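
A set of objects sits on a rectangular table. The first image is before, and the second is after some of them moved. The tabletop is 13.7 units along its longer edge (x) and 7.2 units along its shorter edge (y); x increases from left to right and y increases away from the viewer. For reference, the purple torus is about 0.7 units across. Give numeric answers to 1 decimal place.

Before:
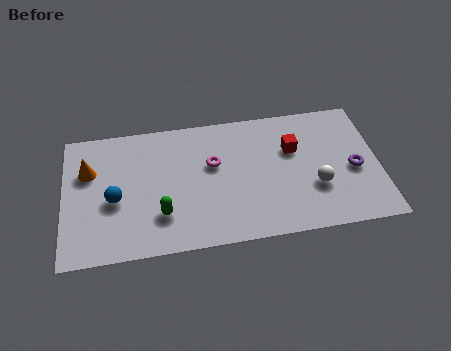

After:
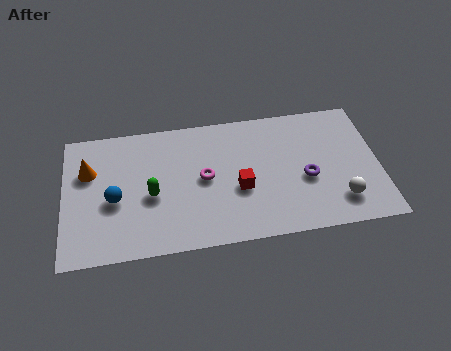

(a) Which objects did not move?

the orange cone and the blue sphere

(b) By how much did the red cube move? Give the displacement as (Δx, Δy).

(-2.4, -1.8)

The red cube started near (10.0, 4.7) and ended near (7.6, 2.9).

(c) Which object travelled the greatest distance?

the red cube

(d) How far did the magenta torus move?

0.8

From (6.5, 4.4) to (6.1, 3.7), the magenta torus covered √(0.4² + 0.7²) ≈ 0.8 units.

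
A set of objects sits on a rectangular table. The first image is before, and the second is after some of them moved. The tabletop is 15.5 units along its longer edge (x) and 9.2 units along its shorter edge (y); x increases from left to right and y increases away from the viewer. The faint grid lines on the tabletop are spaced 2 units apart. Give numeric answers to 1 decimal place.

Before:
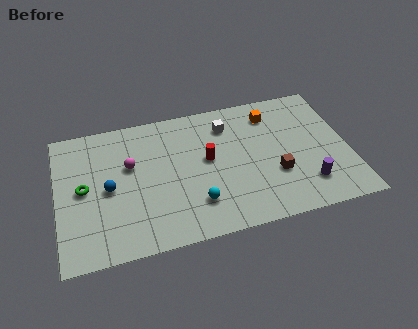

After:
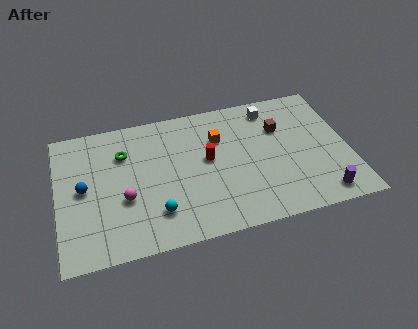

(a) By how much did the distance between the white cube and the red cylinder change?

+2.1

The distance was about 2.4 in the first image and 4.5 in the second, so they moved 2.1 units further apart.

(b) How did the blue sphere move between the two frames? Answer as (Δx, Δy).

(-1.3, 0.3)

The blue sphere started near (2.7, 4.4) and ended near (1.4, 4.7).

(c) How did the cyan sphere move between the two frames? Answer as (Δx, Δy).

(-2.1, -0.1)

From the two frames, the cyan sphere sits at roughly (7.2, 2.3) before and (5.1, 2.2) after.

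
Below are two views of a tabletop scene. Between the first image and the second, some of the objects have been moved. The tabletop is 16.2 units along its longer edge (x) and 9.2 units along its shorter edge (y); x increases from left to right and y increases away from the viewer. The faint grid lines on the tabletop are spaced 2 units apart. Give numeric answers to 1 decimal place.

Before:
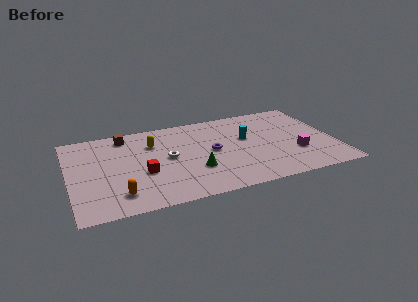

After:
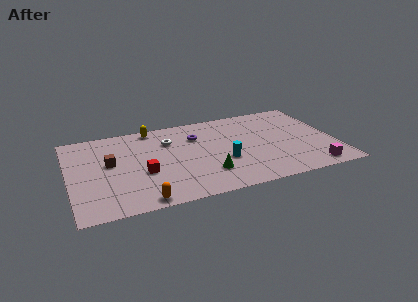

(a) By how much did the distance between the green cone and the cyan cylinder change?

-2.7

Before: roughly 4.2 units apart; after: 1.5. That's 2.7 units closer together.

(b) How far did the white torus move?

1.8

From (6.0, 4.8) to (6.2, 6.6), the white torus covered √(0.2² + 1.8²) ≈ 1.8 units.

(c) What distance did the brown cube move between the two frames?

2.9

From (3.6, 7.9) to (2.5, 5.2), the brown cube covered √(1.1² + 2.7²) ≈ 2.9 units.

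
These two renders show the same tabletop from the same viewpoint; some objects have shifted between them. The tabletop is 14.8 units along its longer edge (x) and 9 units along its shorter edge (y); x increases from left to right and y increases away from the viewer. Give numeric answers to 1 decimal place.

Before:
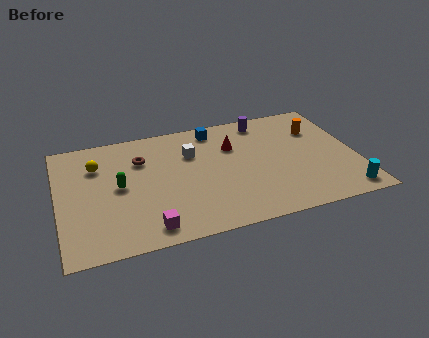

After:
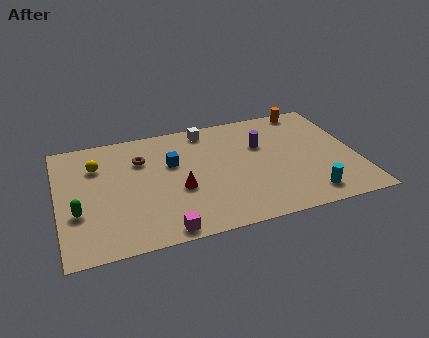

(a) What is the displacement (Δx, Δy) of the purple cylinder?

(-0.3, -1.9)

The purple cylinder started near (10.5, 7.8) and ended near (10.2, 5.9).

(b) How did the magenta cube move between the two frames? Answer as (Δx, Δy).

(0.7, -0.4)

The magenta cube was at about (4.2, 1.2) and moved to about (4.9, 0.8).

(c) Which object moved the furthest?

the red cone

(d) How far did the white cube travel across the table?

1.9

The white cube was near (6.7, 6.2) before and (7.6, 7.9) after, so it travelled √(0.9² + 1.7²) ≈ 1.9 units.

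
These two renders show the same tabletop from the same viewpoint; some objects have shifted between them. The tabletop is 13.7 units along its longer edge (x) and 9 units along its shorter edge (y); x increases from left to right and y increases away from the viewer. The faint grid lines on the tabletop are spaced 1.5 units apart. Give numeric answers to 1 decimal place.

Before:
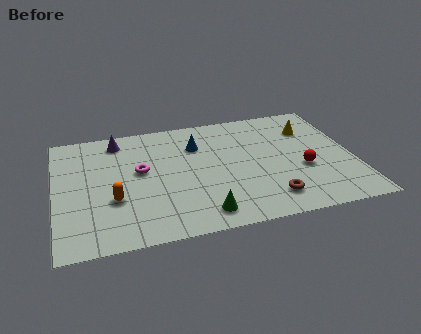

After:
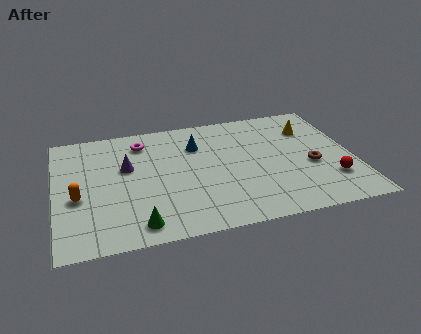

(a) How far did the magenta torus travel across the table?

2.2

The magenta torus was near (3.9, 5.1) before and (4.1, 7.3) after, so it travelled √(0.2² + 2.2²) ≈ 2.2 units.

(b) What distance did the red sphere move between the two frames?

1.6

From (11.3, 3.5) to (12.5, 2.4), the red sphere covered √(1.2² + 1.1²) ≈ 1.6 units.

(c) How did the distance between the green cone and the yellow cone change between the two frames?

+2.3

Before: roughly 7.6 units apart; after: 9.9. That's 2.3 units further apart.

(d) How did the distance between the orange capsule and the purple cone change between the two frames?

-1.6

The distance was about 4.5 in the first image and 2.9 in the second, so they moved 1.6 units closer together.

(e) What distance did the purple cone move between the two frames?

2.2

From (3.0, 7.7) to (3.3, 5.5), the purple cone covered √(0.3² + 2.2²) ≈ 2.2 units.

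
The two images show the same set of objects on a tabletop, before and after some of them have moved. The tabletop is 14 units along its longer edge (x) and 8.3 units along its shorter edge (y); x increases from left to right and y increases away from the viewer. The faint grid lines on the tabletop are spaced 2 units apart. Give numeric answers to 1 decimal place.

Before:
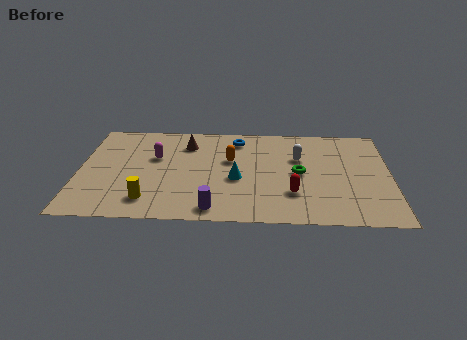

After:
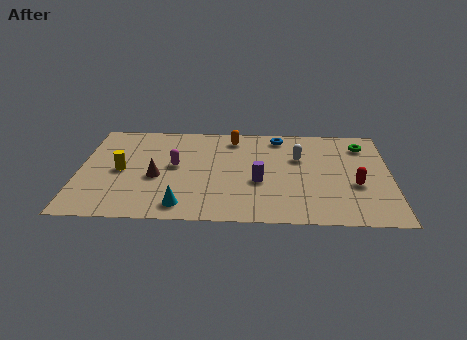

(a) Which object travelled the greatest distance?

the green torus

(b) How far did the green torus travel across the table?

3.8

The green torus moved from about (9.9, 4.1) to (12.8, 6.6), a distance of √(2.9² + 2.5²) ≈ 3.8.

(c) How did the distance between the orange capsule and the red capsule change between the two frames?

+2.8

They were about 3.9 units apart before and 6.7 after — 2.8 units further apart.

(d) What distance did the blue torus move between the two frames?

1.9

The blue torus moved from about (7.1, 6.9) to (9.0, 7.2), a distance of √(1.9² + 0.3²) ≈ 1.9.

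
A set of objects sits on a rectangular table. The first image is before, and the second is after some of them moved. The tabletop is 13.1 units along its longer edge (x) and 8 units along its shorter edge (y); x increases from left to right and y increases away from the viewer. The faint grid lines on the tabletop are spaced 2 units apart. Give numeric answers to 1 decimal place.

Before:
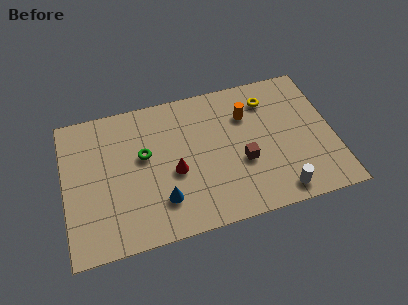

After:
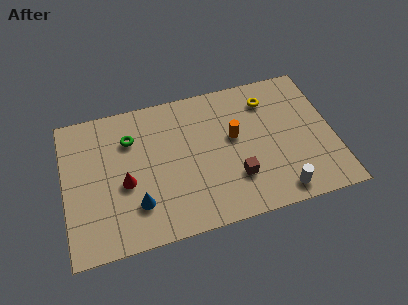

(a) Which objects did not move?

the white cylinder and the yellow torus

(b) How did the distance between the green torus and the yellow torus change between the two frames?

+0.4

The distance was about 6.4 in the first image and 6.8 in the second, so they moved 0.4 units further apart.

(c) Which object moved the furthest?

the red cone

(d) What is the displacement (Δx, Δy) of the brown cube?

(-0.4, -0.8)

The brown cube started near (8.6, 3.1) and ended near (8.2, 2.3).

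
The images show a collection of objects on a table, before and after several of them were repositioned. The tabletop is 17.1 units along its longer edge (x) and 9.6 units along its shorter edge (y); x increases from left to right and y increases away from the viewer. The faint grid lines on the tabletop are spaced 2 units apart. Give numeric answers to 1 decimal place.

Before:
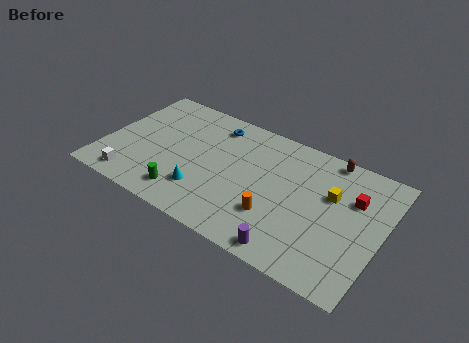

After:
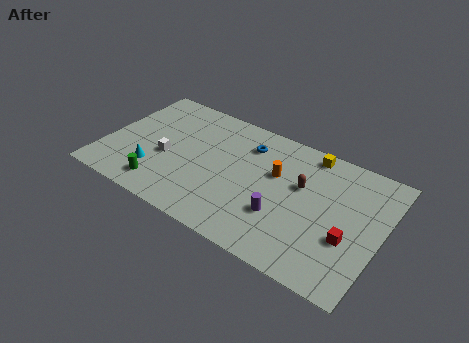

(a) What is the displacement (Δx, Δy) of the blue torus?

(2.2, -0.6)

The blue torus started near (6.3, 8.0) and ended near (8.5, 7.4).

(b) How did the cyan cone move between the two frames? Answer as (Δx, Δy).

(-3.2, 0.1)

The cyan cone was at about (6.5, 2.5) and moved to about (3.3, 2.6).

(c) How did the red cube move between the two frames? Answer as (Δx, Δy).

(0.1, -3.0)

The red cube was at about (15.2, 6.5) and moved to about (15.3, 3.5).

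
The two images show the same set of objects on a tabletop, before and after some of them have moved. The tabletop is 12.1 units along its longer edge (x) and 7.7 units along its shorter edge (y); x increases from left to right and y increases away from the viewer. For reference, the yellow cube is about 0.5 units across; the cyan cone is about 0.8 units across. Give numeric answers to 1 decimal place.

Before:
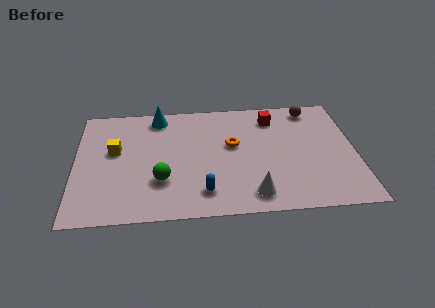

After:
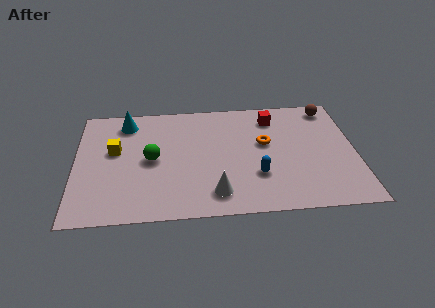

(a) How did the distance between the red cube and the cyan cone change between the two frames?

+1.4

Before: roughly 5.0 units apart; after: 6.4. That's 1.4 units further apart.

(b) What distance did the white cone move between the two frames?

1.6

From (7.6, 1.2) to (6.0, 1.4), the white cone covered √(1.6² + 0.2²) ≈ 1.6 units.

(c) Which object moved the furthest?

the blue capsule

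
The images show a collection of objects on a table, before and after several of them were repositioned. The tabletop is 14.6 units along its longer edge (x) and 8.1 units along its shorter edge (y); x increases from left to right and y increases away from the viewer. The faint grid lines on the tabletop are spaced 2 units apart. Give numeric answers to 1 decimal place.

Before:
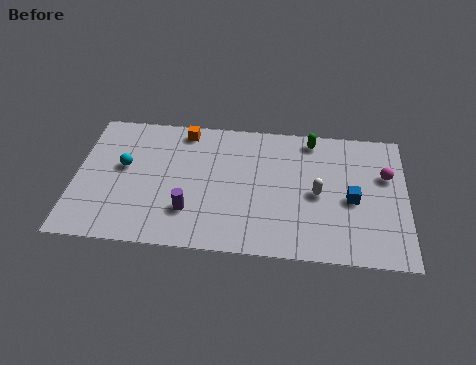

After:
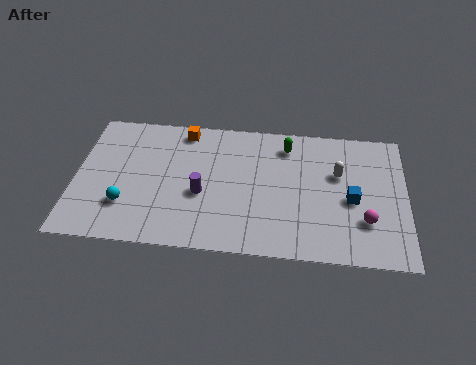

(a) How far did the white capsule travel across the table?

1.6

The white capsule was near (10.7, 3.8) before and (11.6, 5.1) after, so it travelled √(0.9² + 1.3²) ≈ 1.6 units.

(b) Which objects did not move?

the orange cube and the blue cube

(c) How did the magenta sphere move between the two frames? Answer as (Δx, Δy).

(-0.9, -2.8)

The magenta sphere was at about (13.7, 5.2) and moved to about (12.8, 2.4).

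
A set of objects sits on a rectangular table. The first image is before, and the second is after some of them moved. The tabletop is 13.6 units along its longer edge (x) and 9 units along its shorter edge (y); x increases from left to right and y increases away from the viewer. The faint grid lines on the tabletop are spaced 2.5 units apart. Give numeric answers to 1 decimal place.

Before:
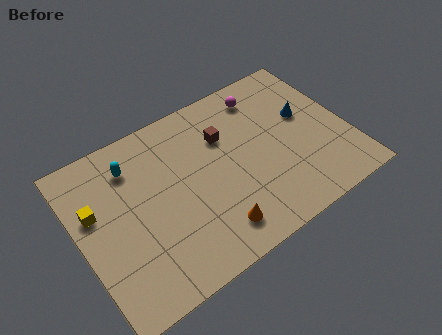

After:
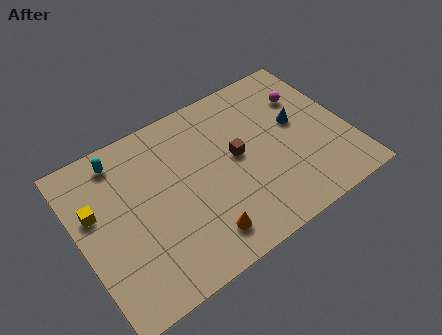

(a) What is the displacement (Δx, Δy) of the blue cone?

(-0.5, -0.2)

From the two frames, the blue cone sits at roughly (11.7, 5.3) before and (11.2, 5.1) after.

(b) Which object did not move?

the yellow cube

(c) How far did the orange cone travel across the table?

0.6

The orange cone moved from about (6.2, 1.6) to (5.6, 1.6), a distance of √(0.6² + 0.0²) ≈ 0.6.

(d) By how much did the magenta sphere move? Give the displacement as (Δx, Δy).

(2.0, -1.1)

The magenta sphere was at about (9.9, 7.5) and moved to about (11.9, 6.4).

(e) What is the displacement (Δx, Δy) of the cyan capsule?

(-0.5, 0.7)

From the two frames, the cyan capsule sits at roughly (3.0, 7.0) before and (2.5, 7.7) after.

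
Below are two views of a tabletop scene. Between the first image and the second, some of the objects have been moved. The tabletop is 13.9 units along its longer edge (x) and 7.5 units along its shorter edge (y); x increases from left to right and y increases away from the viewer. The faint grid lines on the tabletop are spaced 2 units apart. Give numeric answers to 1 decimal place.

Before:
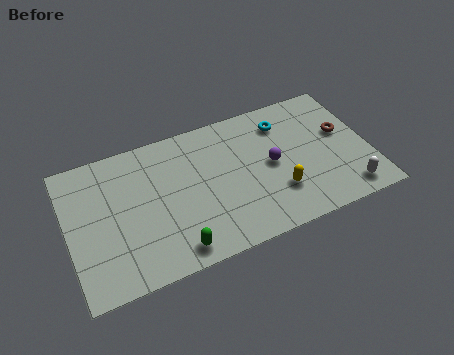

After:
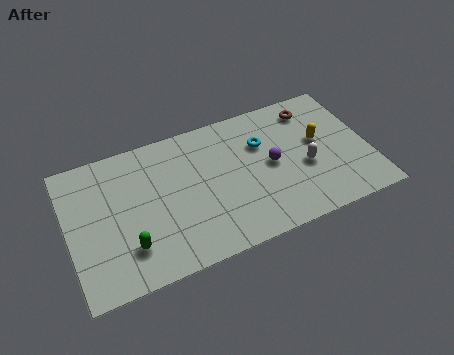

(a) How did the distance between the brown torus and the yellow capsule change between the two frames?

-2.1

Before: roughly 4.0 units apart; after: 1.9. That's 2.1 units closer together.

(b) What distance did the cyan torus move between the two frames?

1.4

The cyan torus was near (10.2, 5.9) before and (9.1, 5.1) after, so it travelled √(1.1² + 0.8²) ≈ 1.4 units.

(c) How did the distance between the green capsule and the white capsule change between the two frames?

+0.4

They were about 8.0 units apart before and 8.4 after — 0.4 units further apart.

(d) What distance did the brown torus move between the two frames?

2.2

The brown torus moved from about (12.8, 4.4) to (11.6, 6.2), a distance of √(1.2² + 1.8²) ≈ 2.2.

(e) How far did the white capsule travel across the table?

2.6

The white capsule was near (12.6, 1.1) before and (10.9, 3.1) after, so it travelled √(1.7² + 2.0²) ≈ 2.6 units.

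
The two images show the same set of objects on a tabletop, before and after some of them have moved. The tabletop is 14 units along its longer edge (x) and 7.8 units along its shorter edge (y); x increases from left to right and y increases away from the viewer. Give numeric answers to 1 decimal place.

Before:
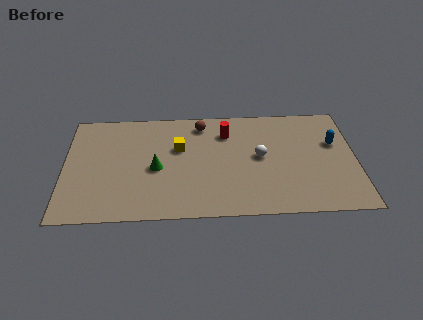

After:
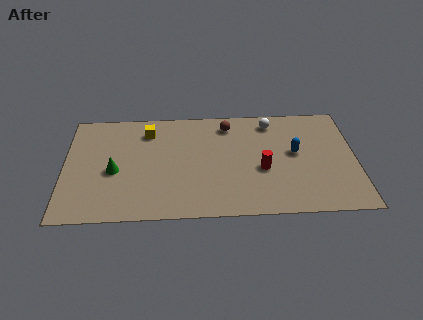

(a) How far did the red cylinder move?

3.2

The red cylinder was near (7.8, 5.9) before and (9.5, 3.2) after, so it travelled √(1.7² + 2.7²) ≈ 3.2 units.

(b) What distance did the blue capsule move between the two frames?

2.0

The blue capsule moved from about (13.0, 4.9) to (11.1, 4.3), a distance of √(1.9² + 0.6²) ≈ 2.0.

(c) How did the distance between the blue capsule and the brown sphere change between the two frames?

-2.7

The distance was about 6.6 in the first image and 3.9 in the second, so they moved 2.7 units closer together.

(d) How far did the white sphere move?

2.6

From (9.4, 4.1) to (10.0, 6.6), the white sphere covered √(0.6² + 2.5²) ≈ 2.6 units.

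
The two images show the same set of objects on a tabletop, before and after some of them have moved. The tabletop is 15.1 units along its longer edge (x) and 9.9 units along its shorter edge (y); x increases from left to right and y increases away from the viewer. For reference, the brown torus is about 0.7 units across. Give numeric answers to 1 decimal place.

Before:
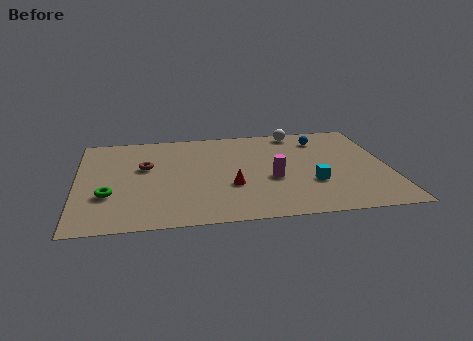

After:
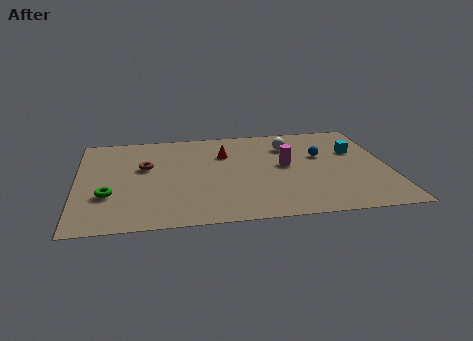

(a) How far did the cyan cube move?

3.9

The cyan cube was near (11.3, 3.3) before and (13.6, 6.4) after, so it travelled √(2.3² + 3.1²) ≈ 3.9 units.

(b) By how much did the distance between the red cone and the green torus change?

+0.8

They were about 5.9 units apart before and 6.7 after — 0.8 units further apart.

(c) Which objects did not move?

the brown torus and the green torus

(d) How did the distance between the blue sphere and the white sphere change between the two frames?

+0.5

They were about 1.5 units apart before and 2.0 after — 0.5 units further apart.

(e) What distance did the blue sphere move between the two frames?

1.8

The blue sphere moved from about (12.0, 7.9) to (11.9, 6.1), a distance of √(0.1² + 1.8²) ≈ 1.8.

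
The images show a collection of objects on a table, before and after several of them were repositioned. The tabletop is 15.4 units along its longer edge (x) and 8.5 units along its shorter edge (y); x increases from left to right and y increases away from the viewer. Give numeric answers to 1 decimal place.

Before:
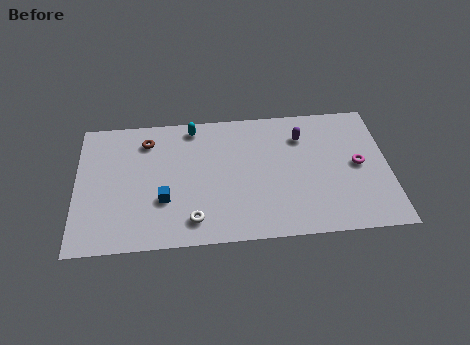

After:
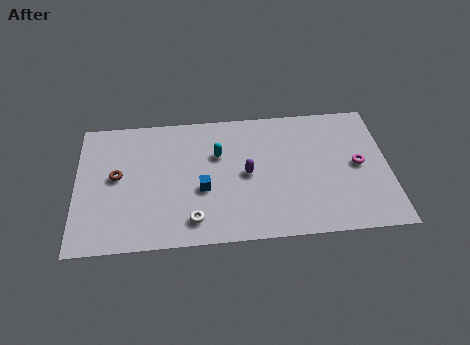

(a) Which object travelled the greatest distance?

the purple capsule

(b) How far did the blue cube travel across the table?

2.0

The blue cube was near (4.3, 2.9) before and (6.2, 3.4) after, so it travelled √(1.9² + 0.5²) ≈ 2.0 units.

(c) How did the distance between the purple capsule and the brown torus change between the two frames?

-1.3

The distance was about 7.7 in the first image and 6.4 in the second, so they moved 1.3 units closer together.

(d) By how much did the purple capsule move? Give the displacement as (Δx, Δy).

(-2.8, -2.2)

From the two frames, the purple capsule sits at roughly (11.2, 6.4) before and (8.4, 4.2) after.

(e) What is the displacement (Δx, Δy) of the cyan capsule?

(1.2, -1.9)

The cyan capsule was at about (5.8, 7.5) and moved to about (7.0, 5.6).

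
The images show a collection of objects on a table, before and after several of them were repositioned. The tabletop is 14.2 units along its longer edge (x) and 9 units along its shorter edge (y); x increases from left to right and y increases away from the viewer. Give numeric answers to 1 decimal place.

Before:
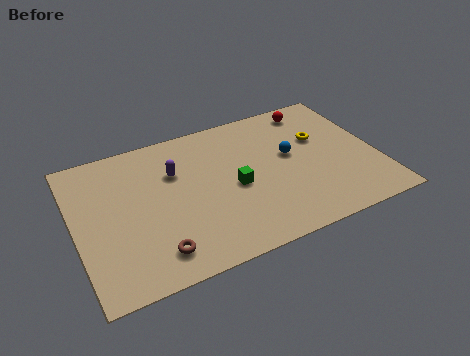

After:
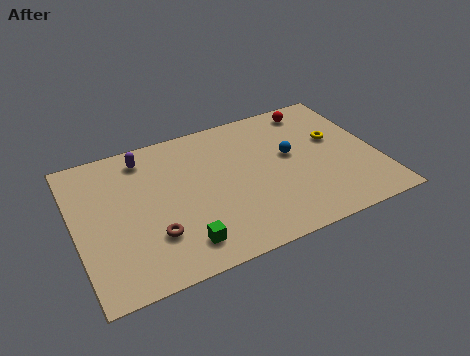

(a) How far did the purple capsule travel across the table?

2.0

The purple capsule was near (4.8, 6.1) before and (3.5, 7.6) after, so it travelled √(1.3² + 1.5²) ≈ 2.0 units.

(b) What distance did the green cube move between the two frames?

3.8

The green cube moved from about (7.4, 4.1) to (4.6, 1.6), a distance of √(2.8² + 2.5²) ≈ 3.8.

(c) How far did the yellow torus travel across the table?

0.8

The yellow torus moved from about (11.7, 5.7) to (12.4, 5.4), a distance of √(0.7² + 0.3²) ≈ 0.8.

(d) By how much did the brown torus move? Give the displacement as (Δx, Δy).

(0.0, 1.0)

The brown torus started near (3.4, 1.6) and ended near (3.4, 2.6).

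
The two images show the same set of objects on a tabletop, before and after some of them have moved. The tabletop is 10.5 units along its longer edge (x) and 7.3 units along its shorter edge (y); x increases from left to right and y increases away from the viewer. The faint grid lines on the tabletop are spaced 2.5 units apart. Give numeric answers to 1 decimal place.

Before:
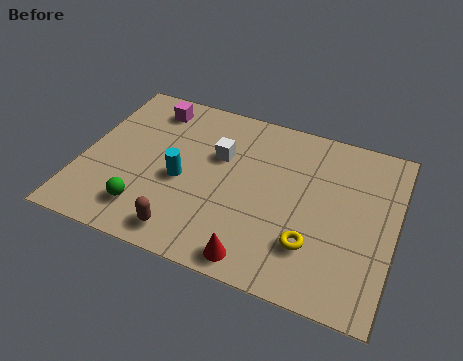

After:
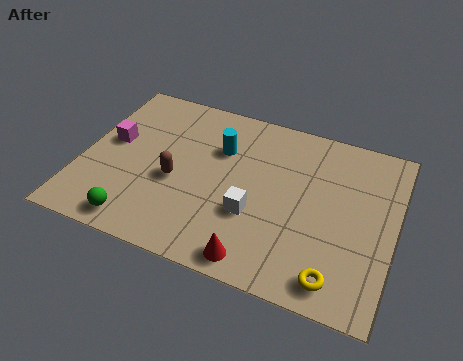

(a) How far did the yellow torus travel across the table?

1.3

The yellow torus was near (7.9, 2.0) before and (8.8, 1.0) after, so it travelled √(0.9² + 1.0²) ≈ 1.3 units.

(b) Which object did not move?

the red cone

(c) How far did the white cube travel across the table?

2.5

From (4.5, 4.7) to (5.9, 2.6), the white cube covered √(1.4² + 2.1²) ≈ 2.5 units.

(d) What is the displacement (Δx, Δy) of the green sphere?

(-0.2, -0.6)

The green sphere started near (2.4, 1.5) and ended near (2.2, 0.9).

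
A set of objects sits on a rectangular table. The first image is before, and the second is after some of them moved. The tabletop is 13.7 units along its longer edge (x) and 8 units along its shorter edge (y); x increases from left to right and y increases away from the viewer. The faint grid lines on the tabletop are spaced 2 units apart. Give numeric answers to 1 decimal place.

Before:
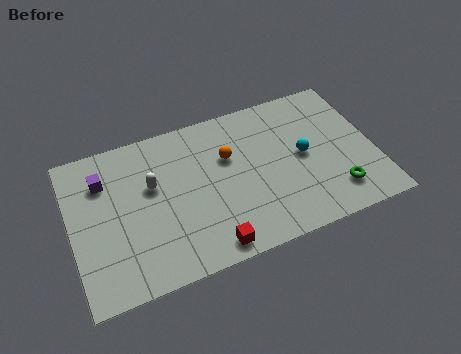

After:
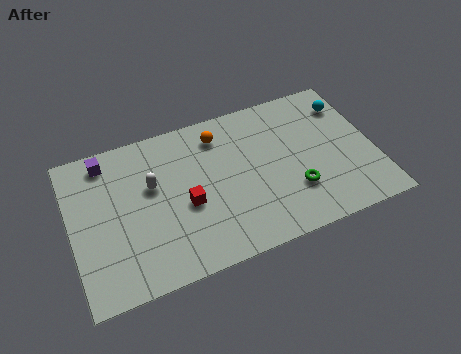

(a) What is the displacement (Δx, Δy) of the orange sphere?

(-0.3, 1.3)

The orange sphere started near (7.2, 5.2) and ended near (6.9, 6.5).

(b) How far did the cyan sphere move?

3.1

From (10.5, 4.1) to (12.8, 6.2), the cyan sphere covered √(2.3² + 2.1²) ≈ 3.1 units.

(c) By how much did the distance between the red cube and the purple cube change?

-1.8

The distance was about 6.6 in the first image and 4.8 in the second, so they moved 1.8 units closer together.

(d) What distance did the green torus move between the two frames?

1.9

From (11.7, 1.7) to (9.9, 2.4), the green torus covered √(1.8² + 0.7²) ≈ 1.9 units.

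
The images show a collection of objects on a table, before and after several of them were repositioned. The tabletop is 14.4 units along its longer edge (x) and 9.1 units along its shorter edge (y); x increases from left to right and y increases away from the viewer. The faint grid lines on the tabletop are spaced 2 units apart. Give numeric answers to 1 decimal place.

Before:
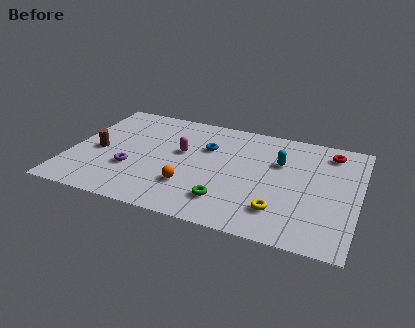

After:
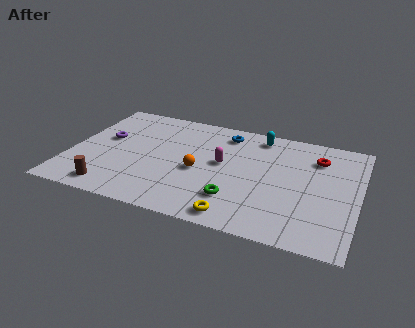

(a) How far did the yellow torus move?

2.3

The yellow torus was near (10.7, 2.1) before and (8.7, 1.0) after, so it travelled √(2.0² + 1.1²) ≈ 2.3 units.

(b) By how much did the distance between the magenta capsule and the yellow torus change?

-2.0

The distance was about 6.1 in the first image and 4.1 in the second, so they moved 2.0 units closer together.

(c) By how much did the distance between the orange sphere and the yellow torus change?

-0.8

The distance was about 4.5 in the first image and 3.7 in the second, so they moved 0.8 units closer together.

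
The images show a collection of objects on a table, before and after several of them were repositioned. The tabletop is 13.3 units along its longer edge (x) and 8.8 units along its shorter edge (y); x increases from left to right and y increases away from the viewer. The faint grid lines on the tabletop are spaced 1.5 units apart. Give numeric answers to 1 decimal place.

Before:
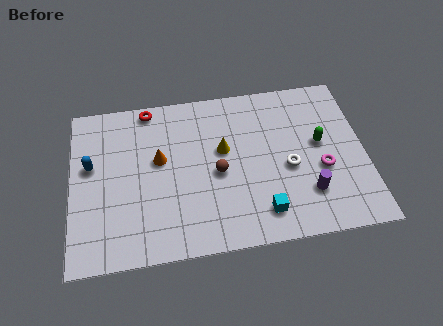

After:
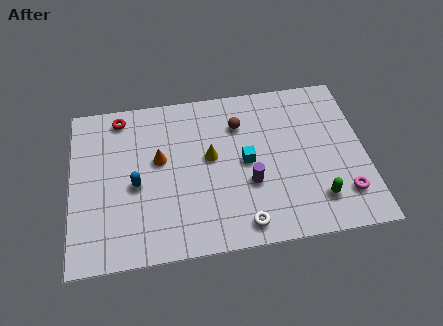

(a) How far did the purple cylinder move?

2.8

From (10.6, 2.3) to (8.0, 3.2), the purple cylinder covered √(2.6² + 0.9²) ≈ 2.8 units.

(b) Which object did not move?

the orange cone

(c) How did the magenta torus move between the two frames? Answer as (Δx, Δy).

(0.9, -1.5)

The magenta torus was at about (11.3, 3.5) and moved to about (12.2, 2.0).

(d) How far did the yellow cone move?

0.7

The yellow cone was near (6.9, 5.2) before and (6.3, 4.9) after, so it travelled √(0.6² + 0.3²) ≈ 0.7 units.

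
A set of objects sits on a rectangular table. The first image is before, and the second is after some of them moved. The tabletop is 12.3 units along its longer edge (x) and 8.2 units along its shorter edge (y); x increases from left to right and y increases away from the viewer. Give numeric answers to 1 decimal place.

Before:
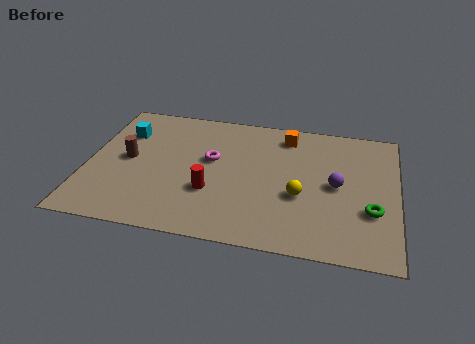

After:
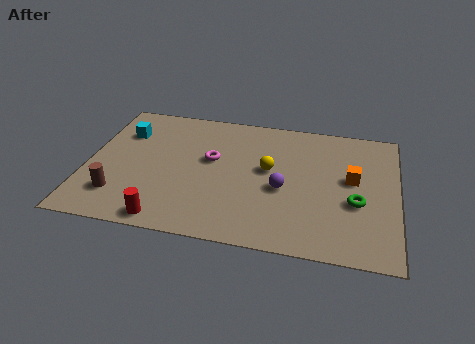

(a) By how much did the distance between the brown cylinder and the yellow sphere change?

-0.6

Before: roughly 7.0 units apart; after: 6.4. That's 0.6 units closer together.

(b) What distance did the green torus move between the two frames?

0.7

From (11.3, 2.8) to (10.7, 3.2), the green torus covered √(0.6² + 0.4²) ≈ 0.7 units.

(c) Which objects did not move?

the magenta torus and the cyan cube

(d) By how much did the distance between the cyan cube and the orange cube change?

+2.7

Before: roughly 6.6 units apart; after: 9.3. That's 2.7 units further apart.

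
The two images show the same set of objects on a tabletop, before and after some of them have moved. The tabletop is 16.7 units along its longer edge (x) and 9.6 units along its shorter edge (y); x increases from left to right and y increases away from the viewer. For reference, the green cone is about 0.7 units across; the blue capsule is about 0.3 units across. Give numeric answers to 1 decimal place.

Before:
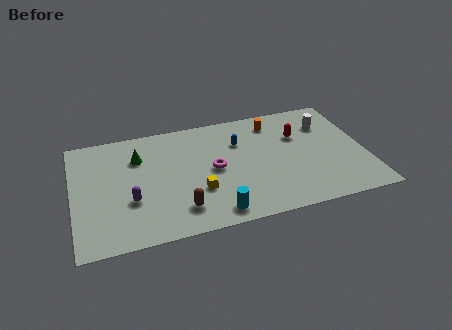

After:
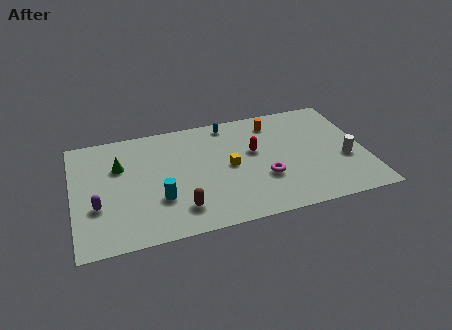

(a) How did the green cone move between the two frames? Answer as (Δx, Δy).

(-1.1, -0.5)

From the two frames, the green cone sits at roughly (3.8, 6.9) before and (2.7, 6.4) after.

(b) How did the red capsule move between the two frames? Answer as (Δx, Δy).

(-2.6, -0.7)

The red capsule started near (13.0, 6.4) and ended near (10.4, 5.7).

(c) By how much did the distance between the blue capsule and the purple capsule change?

+2.1

The distance was about 7.2 in the first image and 9.3 in the second, so they moved 2.1 units further apart.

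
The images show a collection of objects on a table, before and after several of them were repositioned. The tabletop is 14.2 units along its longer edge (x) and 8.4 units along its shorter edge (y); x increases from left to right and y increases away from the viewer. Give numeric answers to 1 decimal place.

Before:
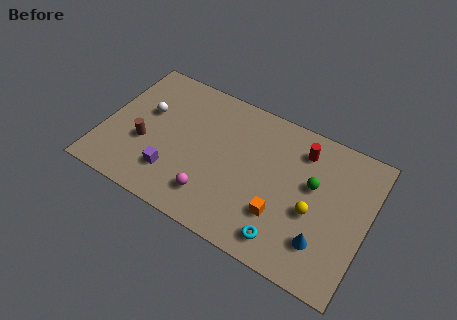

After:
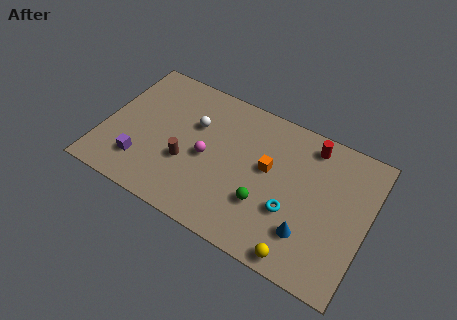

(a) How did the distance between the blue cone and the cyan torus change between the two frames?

-0.8

They were about 2.1 units apart before and 1.3 after — 0.8 units closer together.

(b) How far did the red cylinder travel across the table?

0.6

From (10.4, 6.7) to (10.8, 7.2), the red cylinder covered √(0.4² + 0.5²) ≈ 0.6 units.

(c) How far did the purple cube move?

1.7

The purple cube moved from about (4.0, 2.1) to (2.3, 2.0), a distance of √(1.7² + 0.1²) ≈ 1.7.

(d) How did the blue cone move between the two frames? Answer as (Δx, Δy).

(-0.8, 0.1)

The blue cone was at about (12.1, 2.1) and moved to about (11.3, 2.2).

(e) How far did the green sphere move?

3.3

The green sphere was near (11.2, 5.0) before and (8.9, 2.7) after, so it travelled √(2.3² + 2.3²) ≈ 3.3 units.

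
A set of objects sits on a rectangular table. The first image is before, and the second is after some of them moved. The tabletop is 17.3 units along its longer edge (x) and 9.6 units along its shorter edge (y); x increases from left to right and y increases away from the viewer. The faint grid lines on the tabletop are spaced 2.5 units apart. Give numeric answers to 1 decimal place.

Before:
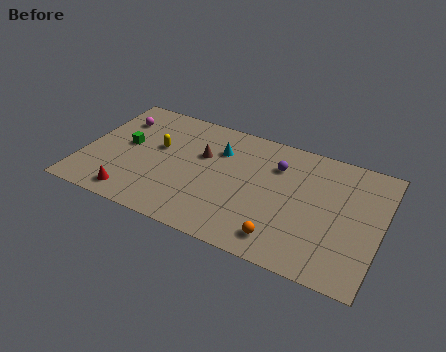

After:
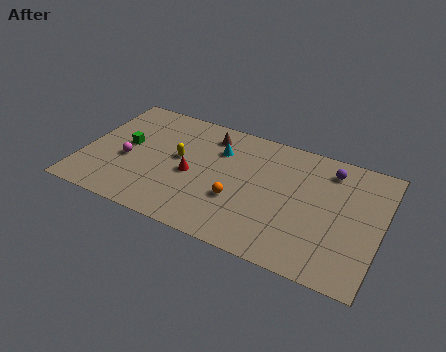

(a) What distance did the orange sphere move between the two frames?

3.3

The orange sphere moved from about (12.0, 1.6) to (9.2, 3.4), a distance of √(2.8² + 1.8²) ≈ 3.3.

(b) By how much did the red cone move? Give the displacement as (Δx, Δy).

(3.1, 3.0)

The red cone was at about (3.3, 1.3) and moved to about (6.4, 4.3).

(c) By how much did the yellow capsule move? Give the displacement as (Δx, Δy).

(1.3, -0.4)

The yellow capsule started near (4.2, 5.7) and ended near (5.5, 5.3).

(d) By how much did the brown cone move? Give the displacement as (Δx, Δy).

(0.2, 1.8)

The brown cone started near (6.8, 6.1) and ended near (7.0, 7.9).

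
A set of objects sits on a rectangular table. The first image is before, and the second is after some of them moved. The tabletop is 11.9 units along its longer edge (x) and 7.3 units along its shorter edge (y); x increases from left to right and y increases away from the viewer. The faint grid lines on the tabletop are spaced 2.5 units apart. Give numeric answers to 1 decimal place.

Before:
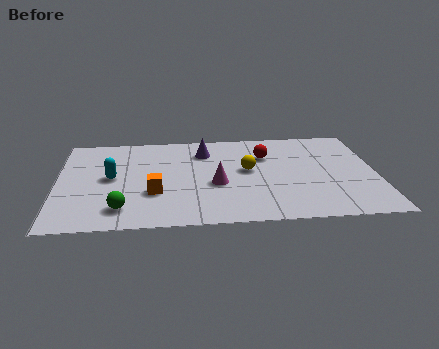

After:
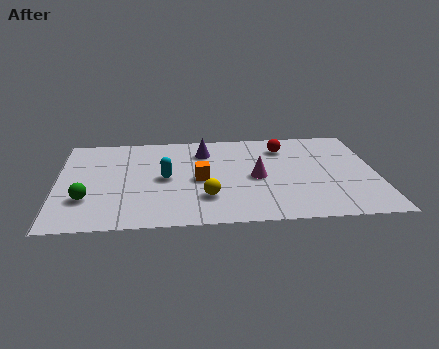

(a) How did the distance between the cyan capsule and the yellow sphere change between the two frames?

-2.9

The distance was about 5.1 in the first image and 2.2 in the second, so they moved 2.9 units closer together.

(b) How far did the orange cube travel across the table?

1.9

From (3.6, 2.5) to (5.3, 3.4), the orange cube covered √(1.7² + 0.9²) ≈ 1.9 units.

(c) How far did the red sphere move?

0.9

From (7.8, 5.1) to (8.5, 5.7), the red sphere covered √(0.7² + 0.6²) ≈ 0.9 units.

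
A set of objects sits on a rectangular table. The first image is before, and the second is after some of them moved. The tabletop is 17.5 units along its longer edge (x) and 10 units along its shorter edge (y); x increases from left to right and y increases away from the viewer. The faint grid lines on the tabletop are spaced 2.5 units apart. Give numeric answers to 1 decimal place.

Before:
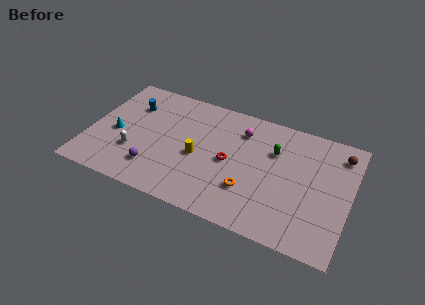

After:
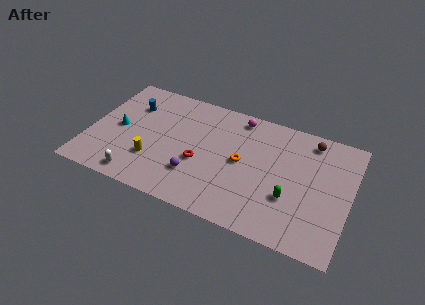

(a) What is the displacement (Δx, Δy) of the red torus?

(-1.9, -0.8)

The red torus was at about (9.5, 4.8) and moved to about (7.6, 4.0).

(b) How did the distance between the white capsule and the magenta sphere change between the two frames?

+1.5

Before: roughly 8.2 units apart; after: 9.7. That's 1.5 units further apart.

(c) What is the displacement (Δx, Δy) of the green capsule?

(1.4, -3.4)

The green capsule started near (12.3, 6.8) and ended near (13.7, 3.4).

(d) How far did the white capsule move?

2.1

The white capsule was near (3.2, 3.2) before and (3.7, 1.2) after, so it travelled √(0.5² + 2.0²) ≈ 2.1 units.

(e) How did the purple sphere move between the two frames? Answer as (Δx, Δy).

(2.7, 0.5)

The purple sphere was at about (4.7, 2.3) and moved to about (7.4, 2.8).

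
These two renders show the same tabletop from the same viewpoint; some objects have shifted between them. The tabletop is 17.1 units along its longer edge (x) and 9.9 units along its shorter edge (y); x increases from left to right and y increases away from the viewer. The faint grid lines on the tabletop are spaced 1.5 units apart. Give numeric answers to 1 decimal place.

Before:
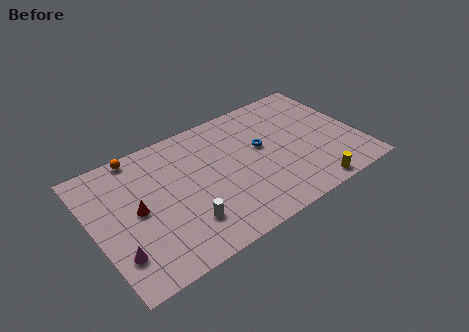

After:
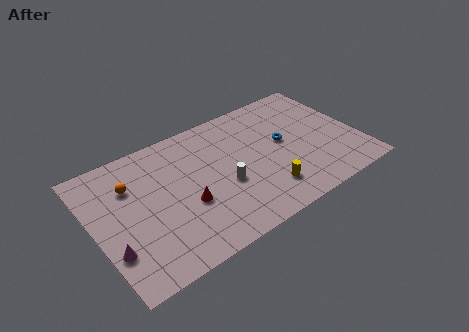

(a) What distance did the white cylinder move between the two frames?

3.2

The white cylinder moved from about (5.4, 2.5) to (8.2, 4.0), a distance of √(2.8² + 1.5²) ≈ 3.2.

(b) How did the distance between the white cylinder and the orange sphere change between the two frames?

-0.5

They were about 6.9 units apart before and 6.4 after — 0.5 units closer together.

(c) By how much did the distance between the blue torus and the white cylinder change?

-2.0

Before: roughly 6.4 units apart; after: 4.4. That's 2.0 units closer together.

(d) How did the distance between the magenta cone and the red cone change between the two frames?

+2.0

They were about 3.0 units apart before and 5.0 after — 2.0 units further apart.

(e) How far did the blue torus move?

1.4

From (11.0, 5.7) to (12.4, 5.4), the blue torus covered √(1.4² + 0.3²) ≈ 1.4 units.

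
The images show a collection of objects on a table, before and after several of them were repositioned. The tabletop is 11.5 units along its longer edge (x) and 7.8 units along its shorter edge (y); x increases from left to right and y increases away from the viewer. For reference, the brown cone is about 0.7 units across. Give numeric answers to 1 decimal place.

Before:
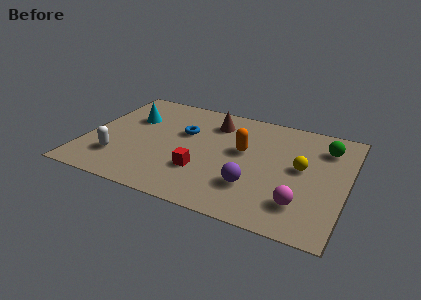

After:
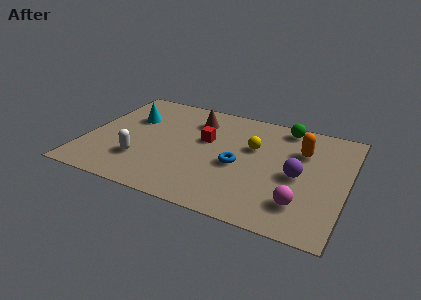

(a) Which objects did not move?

the cyan cone and the magenta sphere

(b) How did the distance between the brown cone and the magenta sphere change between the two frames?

+0.5

Before: roughly 6.1 units apart; after: 6.6. That's 0.5 units further apart.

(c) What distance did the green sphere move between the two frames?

2.1

The green sphere moved from about (10.4, 6.0) to (8.5, 6.9), a distance of √(1.9² + 0.9²) ≈ 2.1.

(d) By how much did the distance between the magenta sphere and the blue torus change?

-3.0

Before: roughly 6.3 units apart; after: 3.3. That's 3.0 units closer together.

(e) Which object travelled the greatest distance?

the blue torus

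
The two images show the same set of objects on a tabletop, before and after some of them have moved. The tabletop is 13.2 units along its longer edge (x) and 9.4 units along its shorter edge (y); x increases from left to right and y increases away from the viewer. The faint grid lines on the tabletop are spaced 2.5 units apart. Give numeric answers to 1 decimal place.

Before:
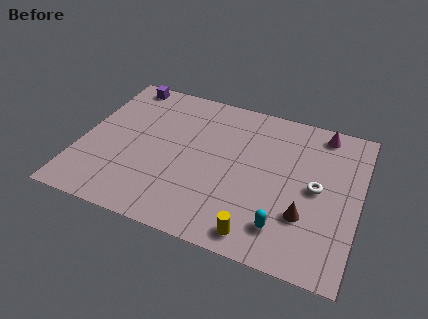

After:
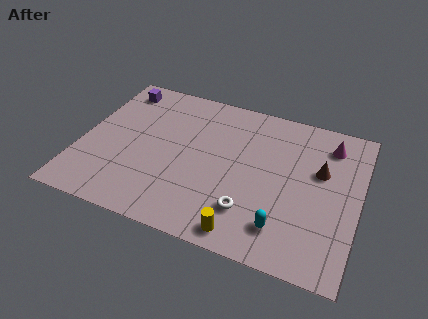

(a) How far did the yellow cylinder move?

0.6

The yellow cylinder was near (8.8, 1.1) before and (8.2, 1.0) after, so it travelled √(0.6² + 0.1²) ≈ 0.6 units.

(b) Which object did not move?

the cyan capsule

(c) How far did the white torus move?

3.8

From (11.2, 4.7) to (8.3, 2.3), the white torus covered √(2.9² + 2.4²) ≈ 3.8 units.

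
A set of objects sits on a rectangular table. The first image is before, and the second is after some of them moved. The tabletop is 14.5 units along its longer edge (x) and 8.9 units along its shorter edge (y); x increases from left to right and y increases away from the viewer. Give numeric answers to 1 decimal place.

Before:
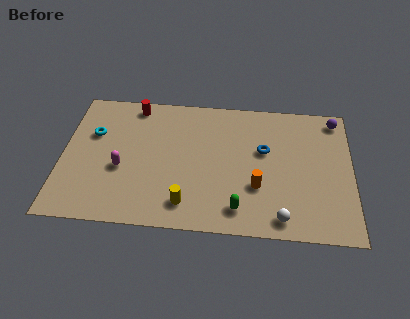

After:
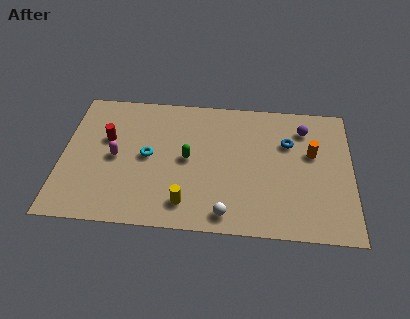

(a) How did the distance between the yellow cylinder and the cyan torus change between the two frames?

-2.9

They were about 6.4 units apart before and 3.5 after — 2.9 units closer together.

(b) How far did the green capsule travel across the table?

4.0

The green capsule was near (8.9, 1.5) before and (6.3, 4.5) after, so it travelled √(2.6² + 3.0²) ≈ 4.0 units.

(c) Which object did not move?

the yellow cylinder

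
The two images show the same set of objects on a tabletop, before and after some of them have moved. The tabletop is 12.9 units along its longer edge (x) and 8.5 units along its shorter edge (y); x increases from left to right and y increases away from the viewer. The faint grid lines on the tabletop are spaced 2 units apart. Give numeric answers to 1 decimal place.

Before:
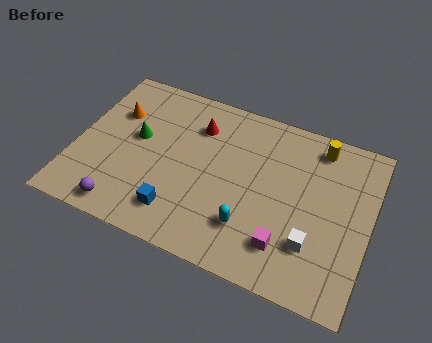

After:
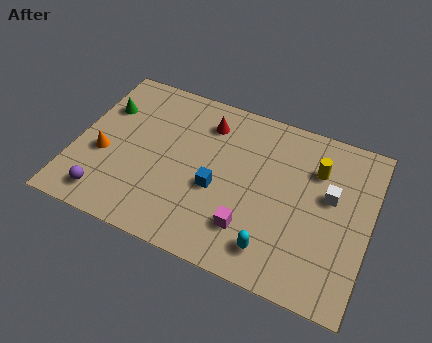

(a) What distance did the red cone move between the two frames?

0.5

The red cone moved from about (5.1, 6.4) to (5.5, 6.7), a distance of √(0.4² + 0.3²) ≈ 0.5.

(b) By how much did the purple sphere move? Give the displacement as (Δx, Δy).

(-0.8, 0.3)

From the two frames, the purple sphere sits at roughly (2.5, 1.0) before and (1.7, 1.3) after.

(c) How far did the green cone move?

1.9

The green cone was near (2.6, 4.8) before and (1.0, 5.9) after, so it travelled √(1.6² + 1.1²) ≈ 1.9 units.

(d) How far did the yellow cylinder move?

1.2

From (10.4, 7.3) to (10.4, 6.1), the yellow cylinder covered √(0.0² + 1.2²) ≈ 1.2 units.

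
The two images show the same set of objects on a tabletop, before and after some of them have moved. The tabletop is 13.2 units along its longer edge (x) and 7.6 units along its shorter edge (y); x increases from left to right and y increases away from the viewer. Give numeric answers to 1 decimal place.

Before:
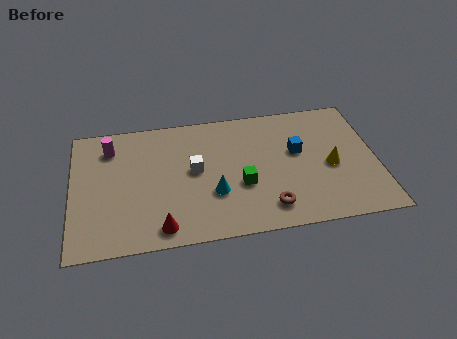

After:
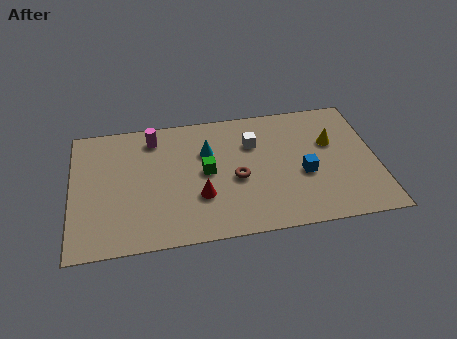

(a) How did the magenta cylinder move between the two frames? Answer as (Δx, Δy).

(1.9, 0.3)

The magenta cylinder was at about (1.7, 6.0) and moved to about (3.6, 6.3).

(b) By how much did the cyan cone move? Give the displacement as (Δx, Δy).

(-0.2, 2.5)

The cyan cone was at about (6.1, 2.6) and moved to about (5.9, 5.1).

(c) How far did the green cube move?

1.8

The green cube moved from about (7.3, 2.9) to (5.8, 3.9), a distance of √(1.5² + 1.0²) ≈ 1.8.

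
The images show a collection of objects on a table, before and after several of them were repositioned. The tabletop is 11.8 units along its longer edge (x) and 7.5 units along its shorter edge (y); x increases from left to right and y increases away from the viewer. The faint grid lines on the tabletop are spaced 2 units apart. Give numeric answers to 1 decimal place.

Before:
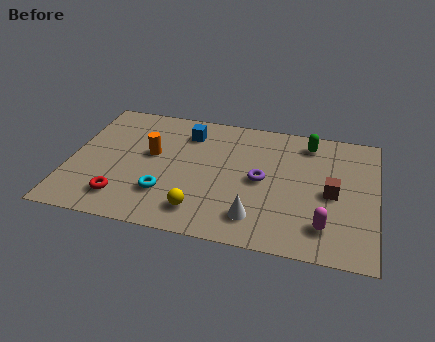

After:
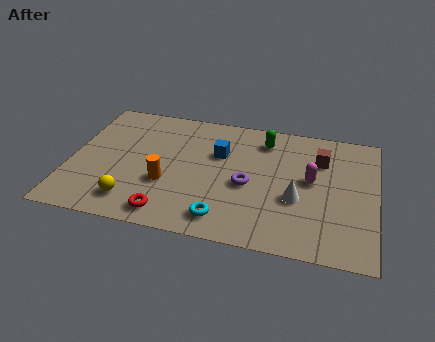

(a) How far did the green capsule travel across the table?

1.7

From (9.1, 6.3) to (7.4, 6.1), the green capsule covered √(1.7² + 0.2²) ≈ 1.7 units.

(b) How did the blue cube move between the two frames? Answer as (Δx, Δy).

(1.3, -1.0)

From the two frames, the blue cube sits at roughly (4.4, 5.9) before and (5.7, 4.9) after.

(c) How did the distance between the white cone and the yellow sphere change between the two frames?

+4.3

They were about 2.1 units apart before and 6.4 after — 4.3 units further apart.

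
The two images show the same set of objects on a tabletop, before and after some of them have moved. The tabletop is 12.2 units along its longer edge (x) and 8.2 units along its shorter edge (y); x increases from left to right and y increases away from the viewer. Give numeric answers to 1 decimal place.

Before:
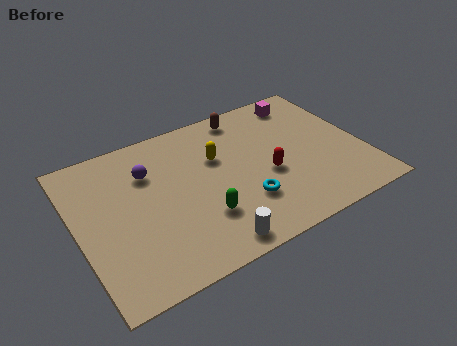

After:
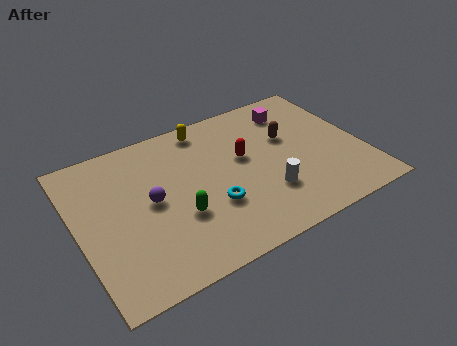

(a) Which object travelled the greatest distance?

the white cylinder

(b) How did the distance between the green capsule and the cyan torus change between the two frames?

-0.4

The distance was about 1.8 in the first image and 1.4 in the second, so they moved 0.4 units closer together.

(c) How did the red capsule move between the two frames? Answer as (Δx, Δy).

(-0.8, 1.4)

From the two frames, the red capsule sits at roughly (8.0, 3.4) before and (7.2, 4.8) after.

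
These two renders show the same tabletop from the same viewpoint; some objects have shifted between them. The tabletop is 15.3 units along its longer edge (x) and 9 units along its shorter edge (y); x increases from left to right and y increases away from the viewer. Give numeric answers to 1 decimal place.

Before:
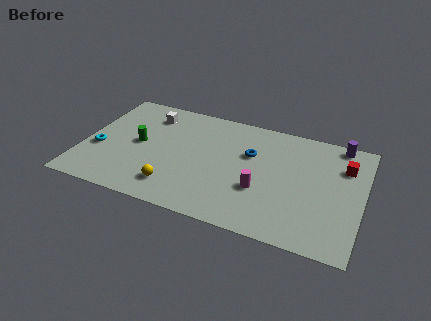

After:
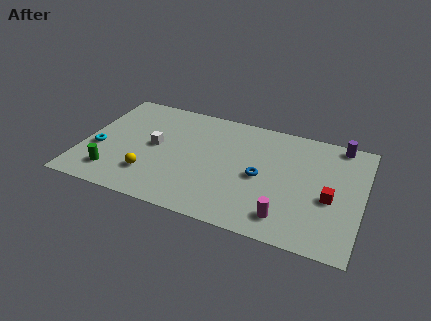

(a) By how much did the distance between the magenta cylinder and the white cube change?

+0.4

The distance was about 7.7 in the first image and 8.1 in the second, so they moved 0.4 units further apart.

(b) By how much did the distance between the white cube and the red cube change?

-1.2

Before: roughly 10.9 units apart; after: 9.7. That's 1.2 units closer together.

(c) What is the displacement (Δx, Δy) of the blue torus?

(0.7, -1.6)

The blue torus was at about (9.1, 5.8) and moved to about (9.8, 4.2).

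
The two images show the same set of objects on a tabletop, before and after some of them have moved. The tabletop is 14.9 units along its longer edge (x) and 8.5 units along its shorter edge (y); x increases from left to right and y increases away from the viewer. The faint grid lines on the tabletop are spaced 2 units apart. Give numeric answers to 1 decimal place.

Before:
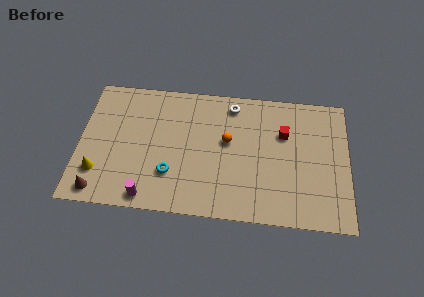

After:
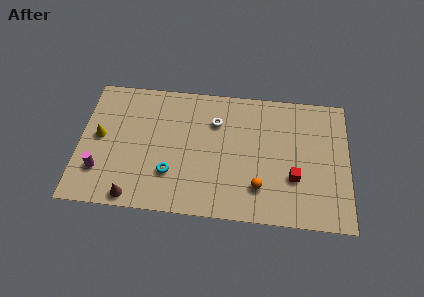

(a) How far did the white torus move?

1.5

The white torus moved from about (8.4, 7.3) to (7.5, 6.1), a distance of √(0.9² + 1.2²) ≈ 1.5.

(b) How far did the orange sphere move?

3.3

The orange sphere moved from about (8.2, 4.9) to (10.0, 2.1), a distance of √(1.8² + 2.8²) ≈ 3.3.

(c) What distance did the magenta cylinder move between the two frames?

3.0

The magenta cylinder moved from about (3.9, 0.9) to (1.2, 2.3), a distance of √(2.7² + 1.4²) ≈ 3.0.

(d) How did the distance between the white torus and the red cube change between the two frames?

+2.1

The distance was about 3.3 in the first image and 5.4 in the second, so they moved 2.1 units further apart.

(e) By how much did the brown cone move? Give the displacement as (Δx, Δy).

(1.9, -0.2)

From the two frames, the brown cone sits at roughly (1.2, 1.0) before and (3.1, 0.8) after.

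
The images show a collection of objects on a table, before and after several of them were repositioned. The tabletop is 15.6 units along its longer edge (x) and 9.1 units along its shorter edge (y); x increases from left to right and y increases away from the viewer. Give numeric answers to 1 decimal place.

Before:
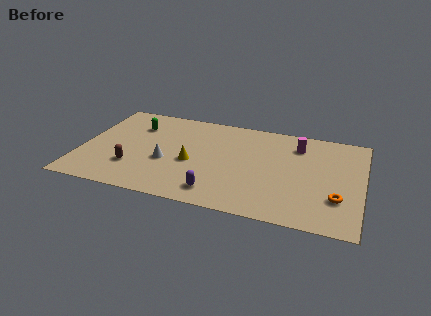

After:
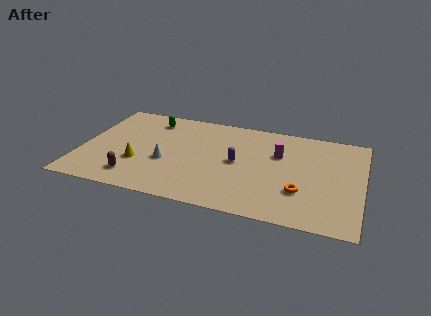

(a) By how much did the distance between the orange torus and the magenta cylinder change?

-1.5

The distance was about 5.0 in the first image and 3.5 in the second, so they moved 1.5 units closer together.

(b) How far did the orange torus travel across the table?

2.0

The orange torus moved from about (14.3, 2.7) to (12.3, 2.8), a distance of √(2.0² + 0.1²) ≈ 2.0.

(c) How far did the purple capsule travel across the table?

3.2

The purple capsule moved from about (7.8, 1.5) to (8.7, 4.6), a distance of √(0.9² + 3.1²) ≈ 3.2.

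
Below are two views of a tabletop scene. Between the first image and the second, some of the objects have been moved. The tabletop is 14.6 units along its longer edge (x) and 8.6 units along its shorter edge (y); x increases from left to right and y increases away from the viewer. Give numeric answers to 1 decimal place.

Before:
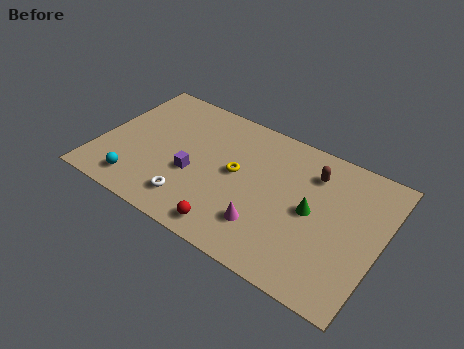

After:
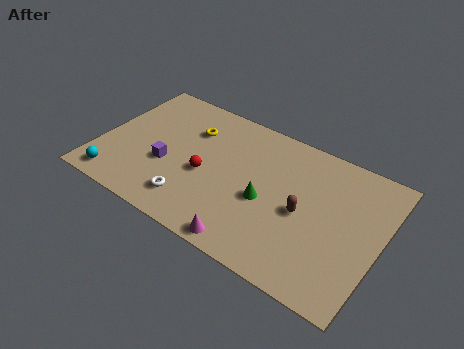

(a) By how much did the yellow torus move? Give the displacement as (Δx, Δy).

(-2.7, 1.6)

The yellow torus was at about (7.1, 4.6) and moved to about (4.4, 6.2).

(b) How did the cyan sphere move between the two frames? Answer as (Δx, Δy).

(-1.1, -0.3)

From the two frames, the cyan sphere sits at roughly (2.4, 1.4) before and (1.3, 1.1) after.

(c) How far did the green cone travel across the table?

2.4

The green cone was near (11.1, 4.3) before and (8.8, 3.7) after, so it travelled √(2.3² + 0.6²) ≈ 2.4 units.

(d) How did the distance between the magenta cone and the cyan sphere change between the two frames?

+0.5

They were about 6.6 units apart before and 7.1 after — 0.5 units further apart.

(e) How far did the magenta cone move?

1.5

The magenta cone moved from about (9.0, 2.2) to (8.4, 0.8), a distance of √(0.6² + 1.4²) ≈ 1.5.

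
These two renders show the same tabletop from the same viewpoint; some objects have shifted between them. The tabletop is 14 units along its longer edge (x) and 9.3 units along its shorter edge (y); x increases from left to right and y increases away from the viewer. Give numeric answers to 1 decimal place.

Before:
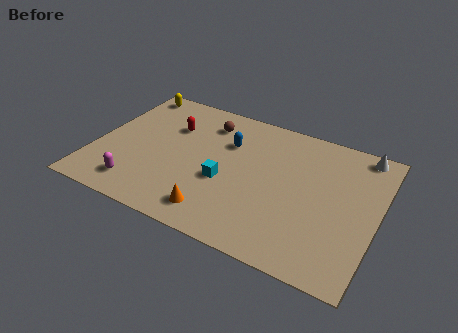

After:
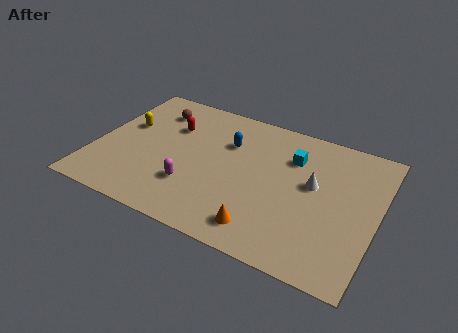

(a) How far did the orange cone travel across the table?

2.3

From (6.5, 1.5) to (8.8, 1.5), the orange cone covered √(2.3² + 0.0²) ≈ 2.3 units.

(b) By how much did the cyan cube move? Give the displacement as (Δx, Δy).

(3.0, 3.0)

From the two frames, the cyan cube sits at roughly (6.6, 3.7) before and (9.6, 6.7) after.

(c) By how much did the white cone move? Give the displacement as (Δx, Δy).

(-2.1, -3.1)

The white cone was at about (12.9, 8.4) and moved to about (10.8, 5.3).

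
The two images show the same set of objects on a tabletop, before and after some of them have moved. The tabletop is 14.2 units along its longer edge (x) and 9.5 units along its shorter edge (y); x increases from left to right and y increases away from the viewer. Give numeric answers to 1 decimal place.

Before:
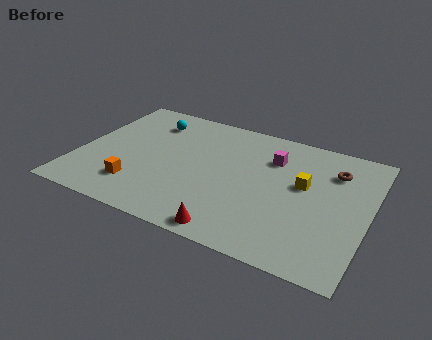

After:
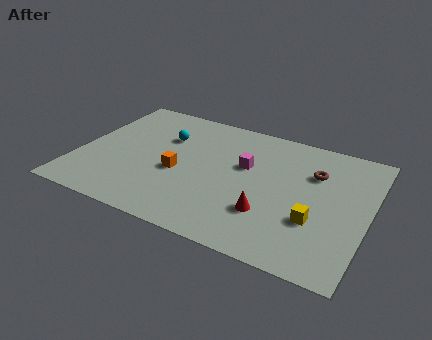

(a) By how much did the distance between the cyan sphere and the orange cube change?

-2.6

The distance was about 5.3 in the first image and 2.7 in the second, so they moved 2.6 units closer together.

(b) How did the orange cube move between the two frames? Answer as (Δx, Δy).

(1.8, 1.8)

The orange cube started near (3.2, 2.2) and ended near (5.0, 4.0).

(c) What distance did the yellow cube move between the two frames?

2.4

The yellow cube moved from about (11.0, 5.5) to (11.8, 3.2), a distance of √(0.8² + 2.3²) ≈ 2.4.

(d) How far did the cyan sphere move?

1.3

The cyan sphere was near (3.1, 7.5) before and (4.0, 6.5) after, so it travelled √(0.9² + 1.0²) ≈ 1.3 units.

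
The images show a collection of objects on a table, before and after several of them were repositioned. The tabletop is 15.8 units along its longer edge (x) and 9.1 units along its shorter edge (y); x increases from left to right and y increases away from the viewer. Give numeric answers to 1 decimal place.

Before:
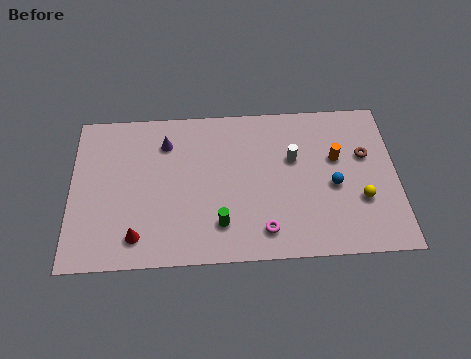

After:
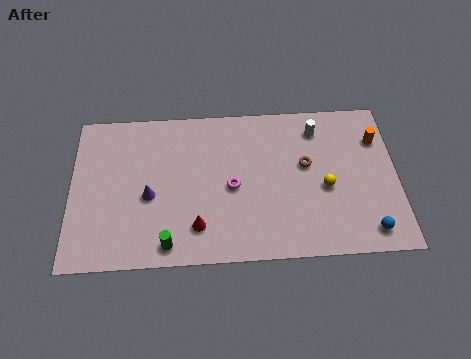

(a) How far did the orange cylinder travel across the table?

2.2

The orange cylinder moved from about (12.9, 5.6) to (14.9, 6.6), a distance of √(2.0² + 1.0²) ≈ 2.2.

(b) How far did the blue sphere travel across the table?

3.1

The blue sphere moved from about (12.7, 4.0) to (14.3, 1.3), a distance of √(1.6² + 2.7²) ≈ 3.1.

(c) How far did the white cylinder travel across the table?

2.1

The white cylinder moved from about (10.8, 5.7) to (12.0, 7.4), a distance of √(1.2² + 1.7²) ≈ 2.1.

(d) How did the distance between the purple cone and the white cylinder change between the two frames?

+2.6

The distance was about 6.3 in the first image and 8.9 in the second, so they moved 2.6 units further apart.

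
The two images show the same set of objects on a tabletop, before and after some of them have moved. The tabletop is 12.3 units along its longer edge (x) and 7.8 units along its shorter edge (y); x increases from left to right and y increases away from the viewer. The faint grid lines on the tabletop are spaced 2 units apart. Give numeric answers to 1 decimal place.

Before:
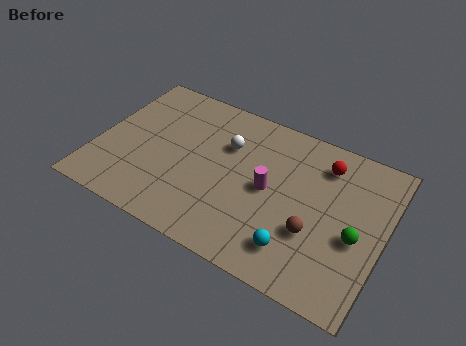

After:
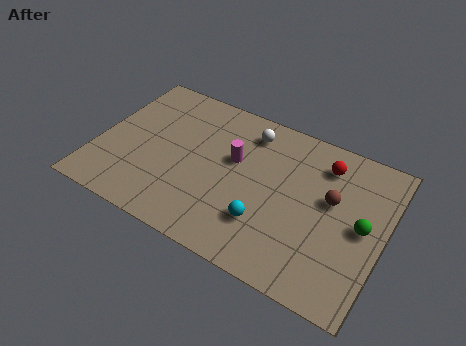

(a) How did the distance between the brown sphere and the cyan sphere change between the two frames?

+2.2

Before: roughly 1.3 units apart; after: 3.5. That's 2.2 units further apart.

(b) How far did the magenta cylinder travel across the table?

1.8

The magenta cylinder was near (7.4, 3.9) before and (5.8, 4.7) after, so it travelled √(1.6² + 0.8²) ≈ 1.8 units.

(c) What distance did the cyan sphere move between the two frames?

1.5

From (8.9, 1.6) to (7.5, 2.2), the cyan sphere covered √(1.4² + 0.6²) ≈ 1.5 units.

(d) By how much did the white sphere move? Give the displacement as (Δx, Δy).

(0.8, 1.1)

From the two frames, the white sphere sits at roughly (5.4, 5.3) before and (6.2, 6.4) after.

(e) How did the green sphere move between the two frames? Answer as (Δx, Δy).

(0.2, 0.6)

The green sphere was at about (11.2, 3.3) and moved to about (11.4, 3.9).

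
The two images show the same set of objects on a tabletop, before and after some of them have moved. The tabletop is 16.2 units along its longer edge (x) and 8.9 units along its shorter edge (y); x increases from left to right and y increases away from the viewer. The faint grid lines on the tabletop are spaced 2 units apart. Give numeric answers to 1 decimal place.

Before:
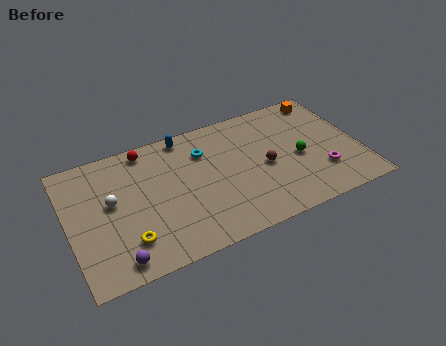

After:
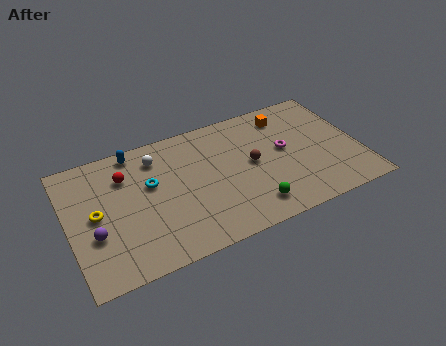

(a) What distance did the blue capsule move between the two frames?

2.8

From (6.8, 8.0) to (4.0, 8.0), the blue capsule covered √(2.8² + 0.0²) ≈ 2.8 units.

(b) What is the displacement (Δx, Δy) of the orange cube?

(-2.3, -0.5)

From the two frames, the orange cube sits at roughly (14.8, 7.8) before and (12.5, 7.3) after.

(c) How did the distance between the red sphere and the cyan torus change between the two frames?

-1.7

The distance was about 3.4 in the first image and 1.7 in the second, so they moved 1.7 units closer together.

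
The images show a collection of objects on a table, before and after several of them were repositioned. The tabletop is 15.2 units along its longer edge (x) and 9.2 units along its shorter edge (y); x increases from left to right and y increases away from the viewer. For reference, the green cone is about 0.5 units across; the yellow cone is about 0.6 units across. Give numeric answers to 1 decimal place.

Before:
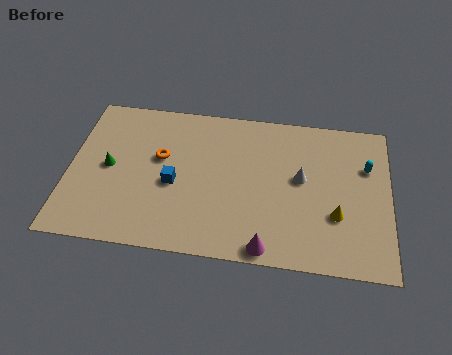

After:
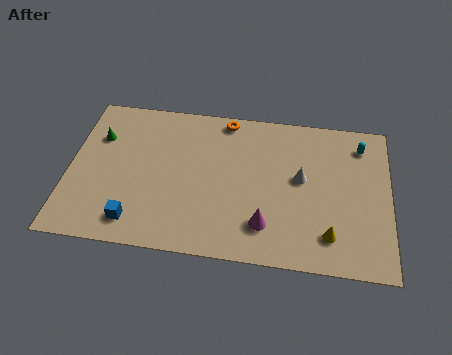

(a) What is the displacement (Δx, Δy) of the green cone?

(-0.6, 1.8)

The green cone was at about (1.9, 4.6) and moved to about (1.3, 6.4).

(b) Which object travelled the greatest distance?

the orange torus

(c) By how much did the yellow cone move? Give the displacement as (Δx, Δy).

(-0.3, -1.2)

From the two frames, the yellow cone sits at roughly (12.7, 3.1) before and (12.4, 1.9) after.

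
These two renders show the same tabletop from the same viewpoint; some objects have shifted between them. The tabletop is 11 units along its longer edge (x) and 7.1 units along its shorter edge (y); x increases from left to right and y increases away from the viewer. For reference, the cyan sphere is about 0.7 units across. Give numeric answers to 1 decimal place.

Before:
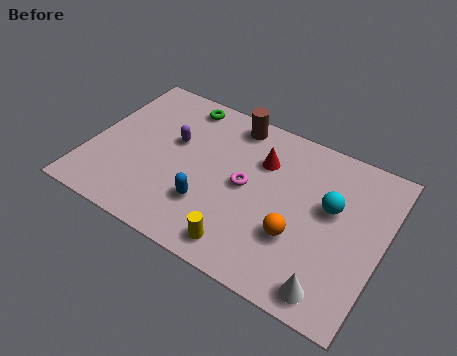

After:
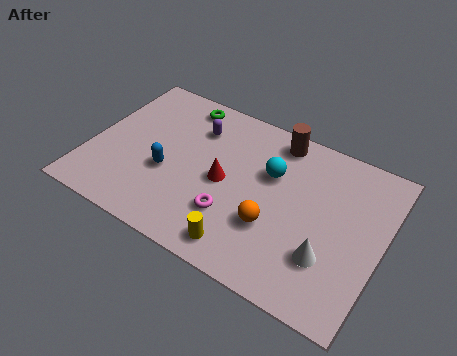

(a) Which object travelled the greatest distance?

the cyan sphere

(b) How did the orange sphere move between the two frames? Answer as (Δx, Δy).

(-0.9, 0.0)

The orange sphere started near (8.0, 2.4) and ended near (7.1, 2.4).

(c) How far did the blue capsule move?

1.8

The blue capsule was near (4.7, 2.1) before and (3.0, 2.8) after, so it travelled √(1.7² + 0.7²) ≈ 1.8 units.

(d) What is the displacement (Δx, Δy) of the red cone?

(-1.2, -1.6)

The red cone was at about (6.3, 5.0) and moved to about (5.1, 3.4).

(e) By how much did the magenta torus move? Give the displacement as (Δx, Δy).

(-0.3, -1.5)

The magenta torus was at about (5.9, 3.6) and moved to about (5.6, 2.1).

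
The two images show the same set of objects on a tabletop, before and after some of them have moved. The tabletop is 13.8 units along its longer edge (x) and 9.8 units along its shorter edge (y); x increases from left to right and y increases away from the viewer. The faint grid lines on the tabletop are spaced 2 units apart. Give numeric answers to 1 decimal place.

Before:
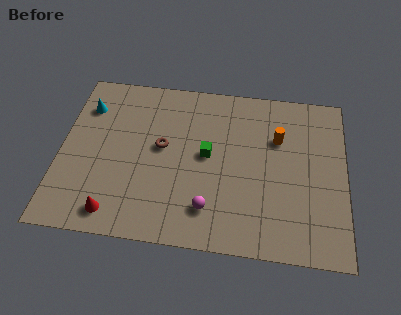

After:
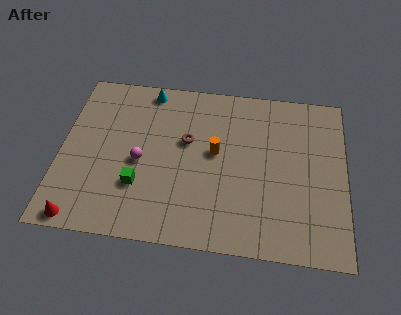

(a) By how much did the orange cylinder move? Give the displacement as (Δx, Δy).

(-3.0, -1.2)

From the two frames, the orange cylinder sits at roughly (10.5, 6.6) before and (7.5, 5.4) after.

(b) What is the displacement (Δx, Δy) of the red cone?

(-1.6, -0.5)

The red cone started near (2.8, 1.3) and ended near (1.2, 0.8).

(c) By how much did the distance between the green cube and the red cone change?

-2.3

They were about 5.8 units apart before and 3.5 after — 2.3 units closer together.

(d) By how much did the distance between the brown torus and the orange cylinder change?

-4.2

Before: roughly 5.7 units apart; after: 1.5. That's 4.2 units closer together.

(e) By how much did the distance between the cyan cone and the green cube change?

-0.6

The distance was about 6.4 in the first image and 5.8 in the second, so they moved 0.6 units closer together.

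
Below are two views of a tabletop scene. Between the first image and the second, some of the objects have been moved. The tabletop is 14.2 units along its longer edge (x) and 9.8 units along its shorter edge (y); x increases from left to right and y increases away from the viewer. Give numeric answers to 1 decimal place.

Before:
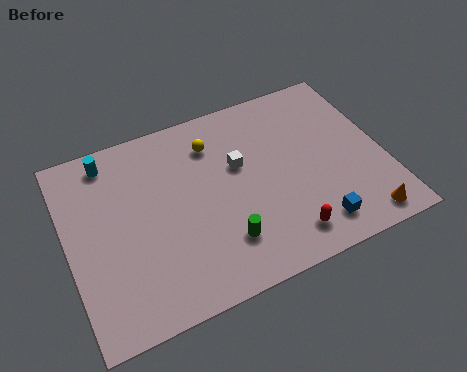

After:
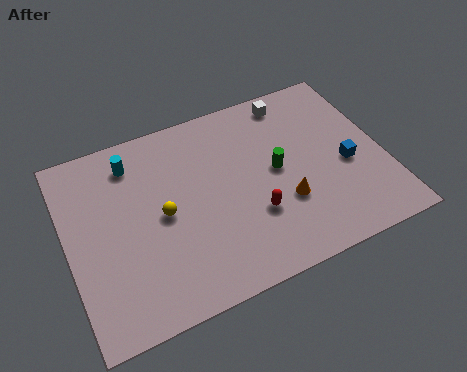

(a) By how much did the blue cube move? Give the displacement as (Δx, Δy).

(1.9, 2.6)

The blue cube started near (10.6, 1.6) and ended near (12.5, 4.2).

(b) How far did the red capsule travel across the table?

2.0

From (9.3, 1.6) to (8.1, 3.2), the red capsule covered √(1.2² + 1.6²) ≈ 2.0 units.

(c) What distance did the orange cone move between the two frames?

3.9

From (12.7, 1.1) to (9.5, 3.3), the orange cone covered √(3.2² + 2.2²) ≈ 3.9 units.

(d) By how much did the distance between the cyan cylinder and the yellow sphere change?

-1.3

Before: roughly 4.7 units apart; after: 3.4. That's 1.3 units closer together.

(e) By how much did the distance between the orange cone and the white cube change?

-1.5

Before: roughly 6.9 units apart; after: 5.4. That's 1.5 units closer together.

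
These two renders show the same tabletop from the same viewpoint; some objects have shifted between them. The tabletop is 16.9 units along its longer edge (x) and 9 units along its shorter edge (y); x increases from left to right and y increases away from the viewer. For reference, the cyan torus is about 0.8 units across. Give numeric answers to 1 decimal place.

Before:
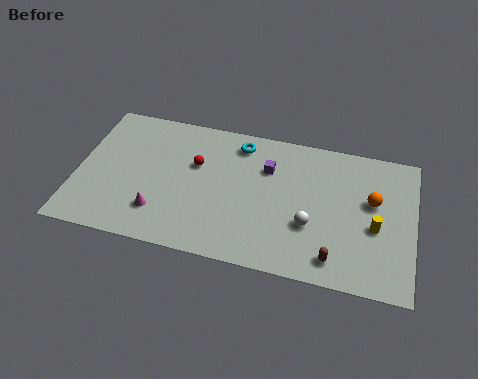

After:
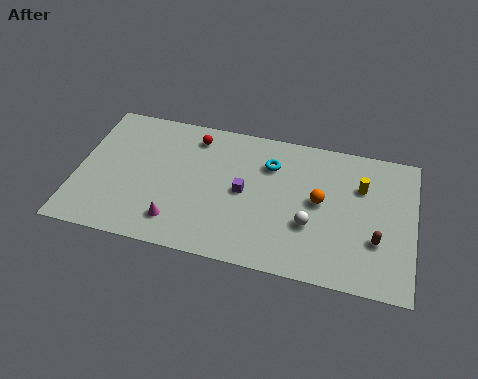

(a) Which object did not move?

the white sphere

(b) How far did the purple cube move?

2.1

The purple cube was near (9.5, 6.3) before and (8.4, 4.5) after, so it travelled √(1.1² + 1.8²) ≈ 2.1 units.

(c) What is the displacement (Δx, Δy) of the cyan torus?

(1.6, -1.0)

The cyan torus started near (8.0, 7.6) and ended near (9.6, 6.6).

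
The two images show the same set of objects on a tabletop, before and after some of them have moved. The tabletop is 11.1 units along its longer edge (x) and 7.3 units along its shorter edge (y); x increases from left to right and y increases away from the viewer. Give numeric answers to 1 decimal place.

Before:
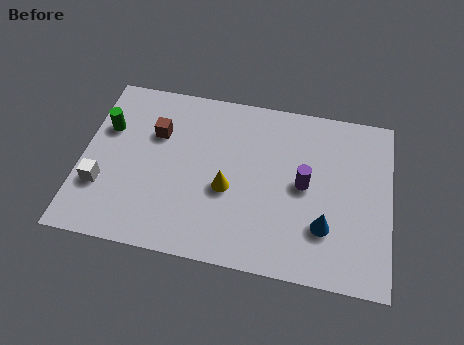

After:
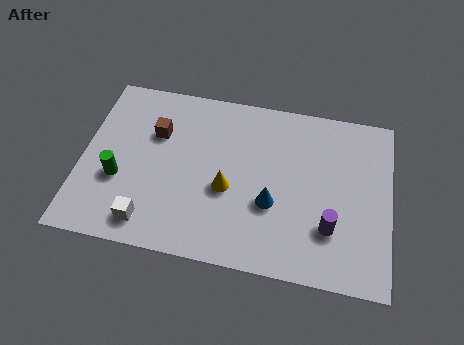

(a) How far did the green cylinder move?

2.2

The green cylinder moved from about (0.8, 4.8) to (1.4, 2.7), a distance of √(0.6² + 2.1²) ≈ 2.2.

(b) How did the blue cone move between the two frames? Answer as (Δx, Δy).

(-1.9, 0.6)

The blue cone started near (8.8, 2.1) and ended near (6.9, 2.7).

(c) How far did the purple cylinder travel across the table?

1.9

The purple cylinder was near (8.0, 3.7) before and (9.0, 2.1) after, so it travelled √(1.0² + 1.6²) ≈ 1.9 units.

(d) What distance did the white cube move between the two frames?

2.2

The white cube moved from about (0.8, 2.3) to (2.6, 1.1), a distance of √(1.8² + 1.2²) ≈ 2.2.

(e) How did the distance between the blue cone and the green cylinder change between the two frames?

-2.9

They were about 8.4 units apart before and 5.5 after — 2.9 units closer together.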